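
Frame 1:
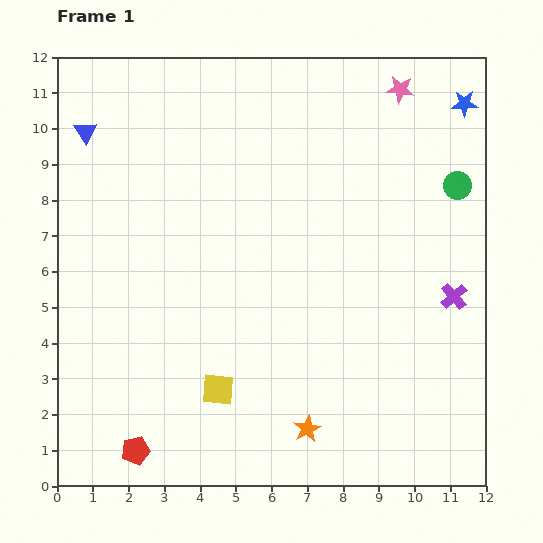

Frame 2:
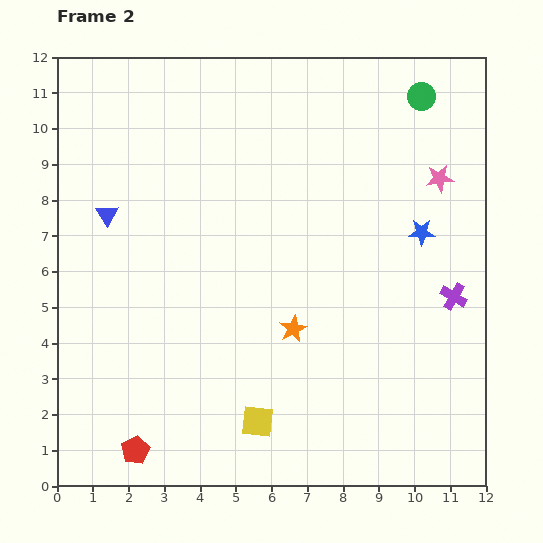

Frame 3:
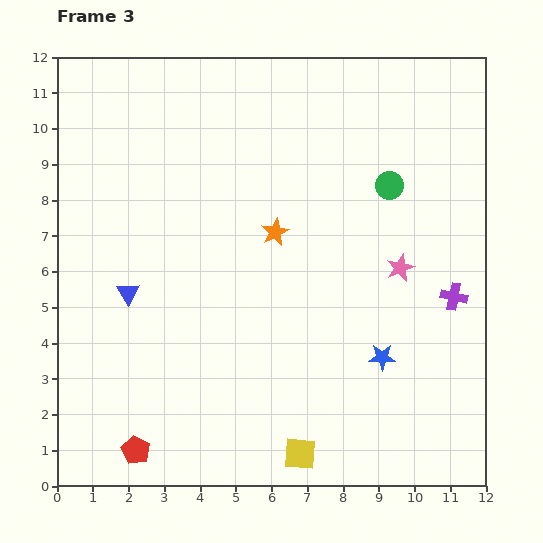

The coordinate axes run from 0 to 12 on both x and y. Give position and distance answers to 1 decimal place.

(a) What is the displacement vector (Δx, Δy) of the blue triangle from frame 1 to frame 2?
(0.6, -2.3)

The blue triangle was at (0.8, 9.9) in frame 1 and (1.4, 7.6) in frame 2.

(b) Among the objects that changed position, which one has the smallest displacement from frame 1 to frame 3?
the green circle

(moved 1.9)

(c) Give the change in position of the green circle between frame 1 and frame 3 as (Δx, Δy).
(-1.9, 0.0)

The green circle was at (11.2, 8.4) in frame 1 and (9.3, 8.4) in frame 3.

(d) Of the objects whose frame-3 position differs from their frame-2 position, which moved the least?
the yellow square

(moved 1.5)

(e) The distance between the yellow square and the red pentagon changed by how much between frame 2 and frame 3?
+1.1

Distance in frame 2: 3.5. Distance in frame 3: 4.6.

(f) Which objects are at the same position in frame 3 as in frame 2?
the red pentagon, the purple cross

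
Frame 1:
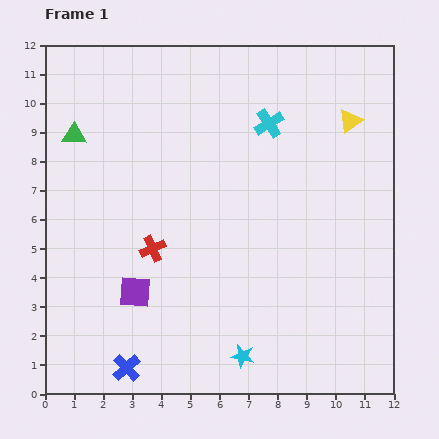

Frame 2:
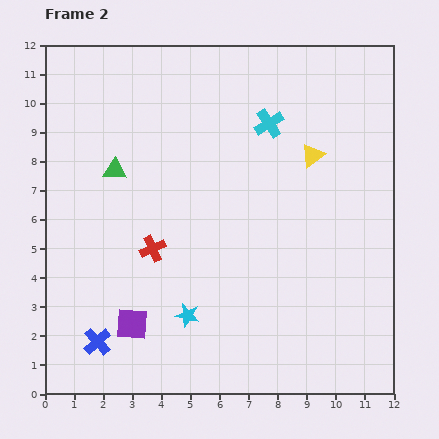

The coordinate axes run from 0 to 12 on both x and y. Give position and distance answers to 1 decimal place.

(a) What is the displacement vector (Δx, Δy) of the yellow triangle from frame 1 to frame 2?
(-1.3, -1.2)

The yellow triangle was at (10.5, 9.4) in frame 1 and (9.2, 8.2) in frame 2.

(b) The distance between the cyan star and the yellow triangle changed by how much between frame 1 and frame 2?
-1.9

Distance in frame 1: 8.9. Distance in frame 2: 7.0.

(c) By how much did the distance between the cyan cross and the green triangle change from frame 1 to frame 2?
-1.2

Distance in frame 1: 6.7. Distance in frame 2: 5.5.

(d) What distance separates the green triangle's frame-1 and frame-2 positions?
1.8

The green triangle moved from (1.0, 8.9) to (2.4, 7.7), a distance of √(1.4² + 1.2²) ≈ 1.8.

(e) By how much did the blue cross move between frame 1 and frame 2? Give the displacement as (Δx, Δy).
(-1.0, 0.9)

The blue cross was at (2.8, 0.9) in frame 1 and (1.8, 1.8) in frame 2.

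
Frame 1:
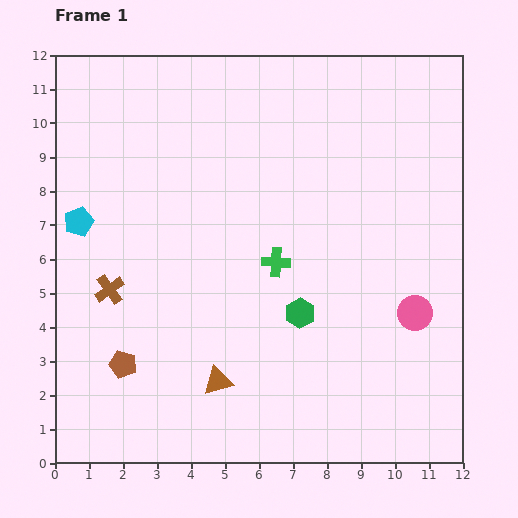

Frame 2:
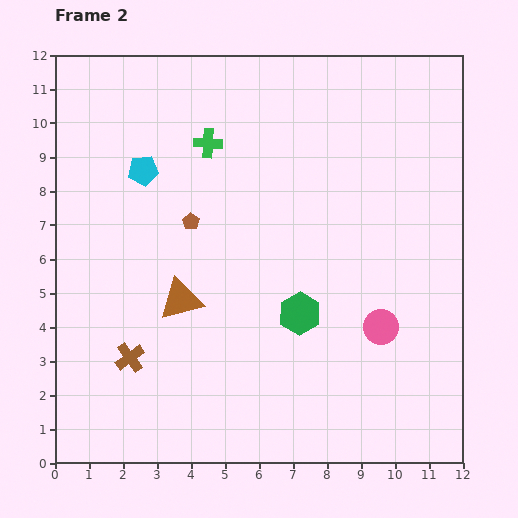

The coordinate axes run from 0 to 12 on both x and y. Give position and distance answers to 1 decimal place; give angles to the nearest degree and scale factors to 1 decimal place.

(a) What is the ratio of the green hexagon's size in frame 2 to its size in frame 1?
1.4×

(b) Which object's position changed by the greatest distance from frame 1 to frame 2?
the brown pentagon

(moved 4.7; next 4.0)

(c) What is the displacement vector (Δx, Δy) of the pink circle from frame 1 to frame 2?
(-1.0, -0.4)

The pink circle was at (10.6, 4.4) in frame 1 and (9.6, 4.0) in frame 2.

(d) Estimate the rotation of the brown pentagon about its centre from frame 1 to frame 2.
19° clockwise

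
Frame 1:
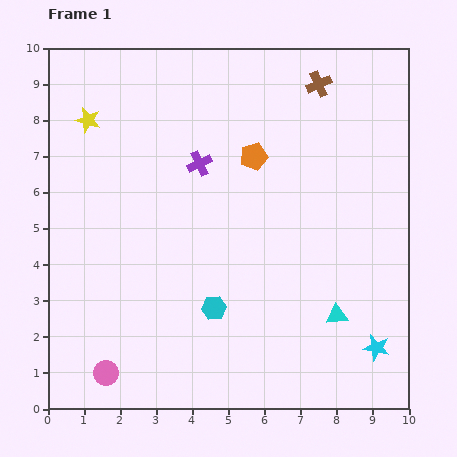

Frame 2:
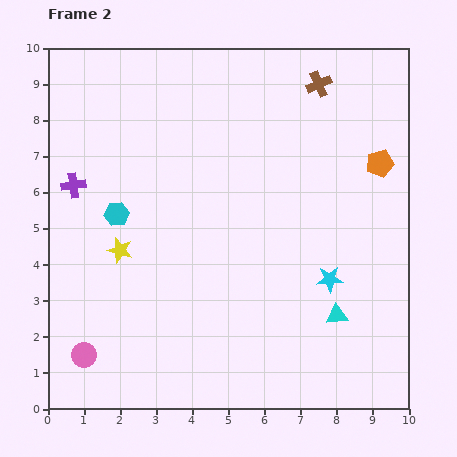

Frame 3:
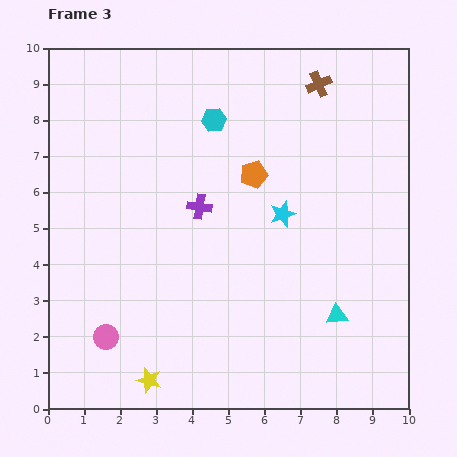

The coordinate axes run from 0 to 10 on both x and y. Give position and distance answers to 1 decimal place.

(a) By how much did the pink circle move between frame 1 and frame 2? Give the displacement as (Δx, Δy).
(-0.6, 0.5)

The pink circle was at (1.6, 1.0) in frame 1 and (1.0, 1.5) in frame 2.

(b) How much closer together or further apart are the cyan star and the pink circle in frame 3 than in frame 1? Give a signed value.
-1.5

Distance in frame 1: 7.5. Distance in frame 3: 6.0.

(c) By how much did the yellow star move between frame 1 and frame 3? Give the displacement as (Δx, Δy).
(1.7, -7.2)

The yellow star was at (1.1, 8.0) in frame 1 and (2.8, 0.8) in frame 3.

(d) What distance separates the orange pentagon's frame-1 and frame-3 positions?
0.5

The orange pentagon moved from (5.7, 7.0) to (5.7, 6.5), a distance of √(0.0² + 0.5²) ≈ 0.5.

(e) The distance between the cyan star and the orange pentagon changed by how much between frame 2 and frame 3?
-2.1

Distance in frame 2: 3.5. Distance in frame 3: 1.4.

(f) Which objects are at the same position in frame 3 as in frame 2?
the cyan triangle, the brown cross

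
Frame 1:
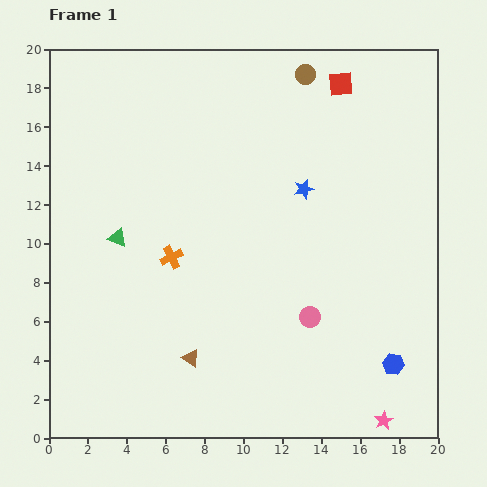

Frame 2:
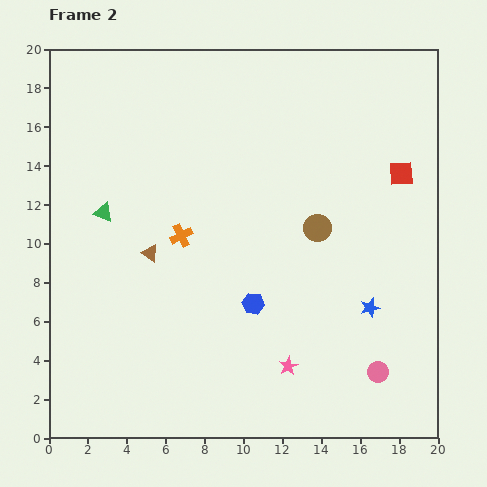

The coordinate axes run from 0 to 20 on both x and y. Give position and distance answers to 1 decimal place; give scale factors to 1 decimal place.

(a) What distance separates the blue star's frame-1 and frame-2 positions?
7.0

The blue star moved from (13.1, 12.8) to (16.5, 6.7), a distance of √(3.4² + 6.1²) ≈ 7.0.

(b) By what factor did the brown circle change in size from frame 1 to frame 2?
1.4×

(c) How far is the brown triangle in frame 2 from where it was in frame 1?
5.8

The brown triangle moved from (7.3, 4.1) to (5.2, 9.5), a distance of √(2.1² + 5.4²) ≈ 5.8.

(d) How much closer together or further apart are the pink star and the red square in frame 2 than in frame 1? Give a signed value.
-5.9

Distance in frame 1: 17.4. Distance in frame 2: 11.5.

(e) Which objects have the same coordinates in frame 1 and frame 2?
none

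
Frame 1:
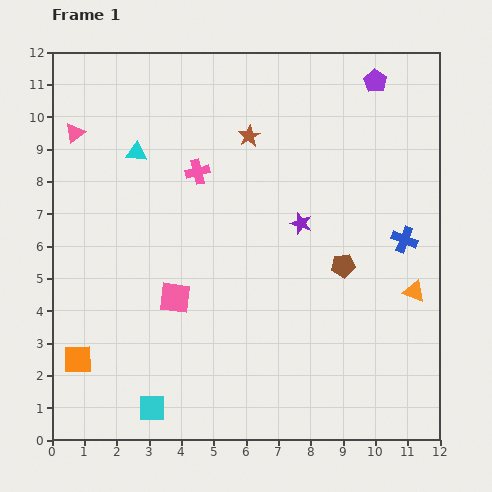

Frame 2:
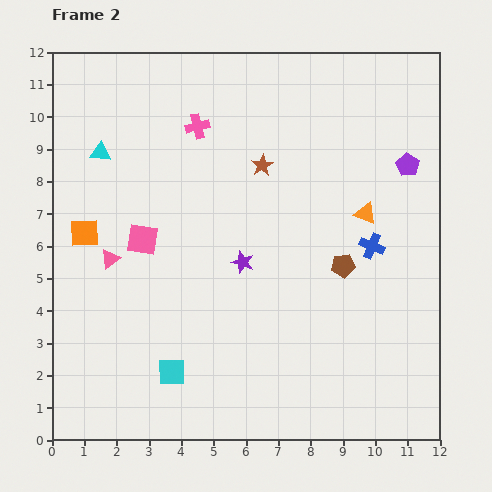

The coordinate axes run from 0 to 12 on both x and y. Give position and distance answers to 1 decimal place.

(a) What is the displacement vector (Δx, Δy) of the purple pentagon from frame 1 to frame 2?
(1.0, -2.6)

The purple pentagon was at (10.0, 11.1) in frame 1 and (11.0, 8.5) in frame 2.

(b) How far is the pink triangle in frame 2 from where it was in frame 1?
4.1

The pink triangle moved from (0.7, 9.5) to (1.8, 5.6), a distance of √(1.1² + 3.9²) ≈ 4.1.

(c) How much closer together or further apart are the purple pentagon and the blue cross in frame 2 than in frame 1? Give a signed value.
-2.3

Distance in frame 1: 5.0. Distance in frame 2: 2.7.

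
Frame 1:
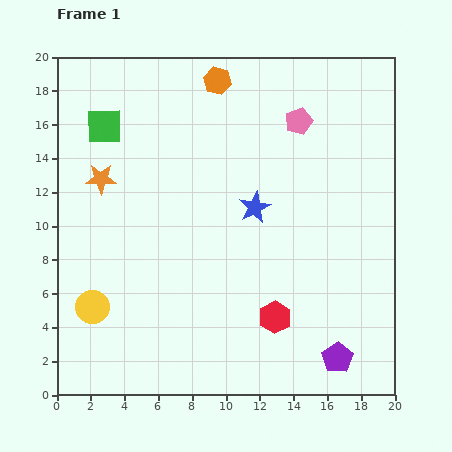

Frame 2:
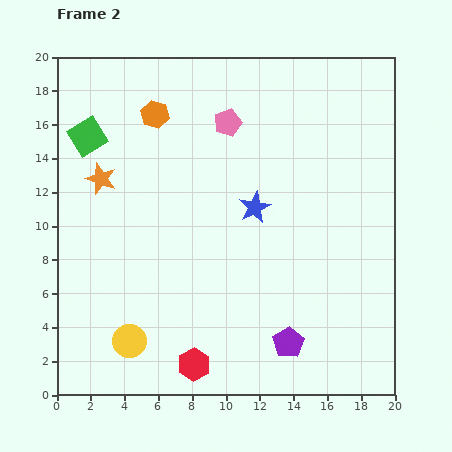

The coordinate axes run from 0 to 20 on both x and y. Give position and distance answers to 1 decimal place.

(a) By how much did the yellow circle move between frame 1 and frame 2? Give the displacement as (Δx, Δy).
(2.2, -2.0)

The yellow circle was at (2.1, 5.2) in frame 1 and (4.3, 3.2) in frame 2.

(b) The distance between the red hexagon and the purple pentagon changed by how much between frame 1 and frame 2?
+1.3

Distance in frame 1: 4.4. Distance in frame 2: 5.7.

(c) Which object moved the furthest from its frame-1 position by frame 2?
the red hexagon

(moved 5.6; next 4.2)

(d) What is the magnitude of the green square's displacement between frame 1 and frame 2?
1.2

The green square moved from (2.8, 15.9) to (1.8, 15.3), a distance of √(1.0² + 0.6²) ≈ 1.2.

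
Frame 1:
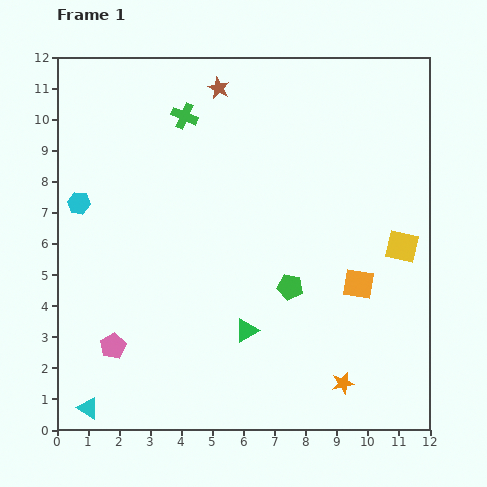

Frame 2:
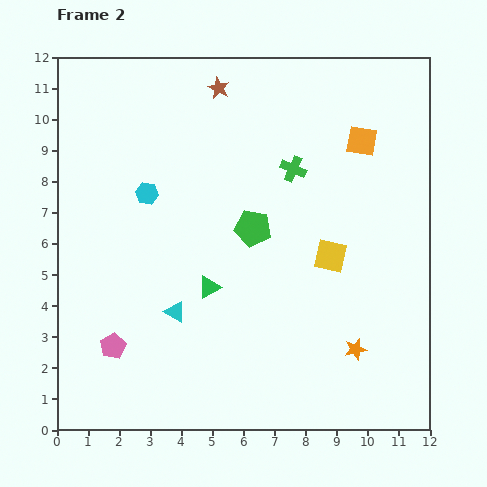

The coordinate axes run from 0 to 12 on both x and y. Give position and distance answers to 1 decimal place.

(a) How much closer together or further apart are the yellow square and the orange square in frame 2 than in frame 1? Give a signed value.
+2.0

Distance in frame 1: 1.8. Distance in frame 2: 3.8.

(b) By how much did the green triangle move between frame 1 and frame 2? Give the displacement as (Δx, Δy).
(-1.2, 1.4)

The green triangle was at (6.1, 3.2) in frame 1 and (4.9, 4.6) in frame 2.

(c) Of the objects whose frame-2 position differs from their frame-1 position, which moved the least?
the orange star

(moved 1.2)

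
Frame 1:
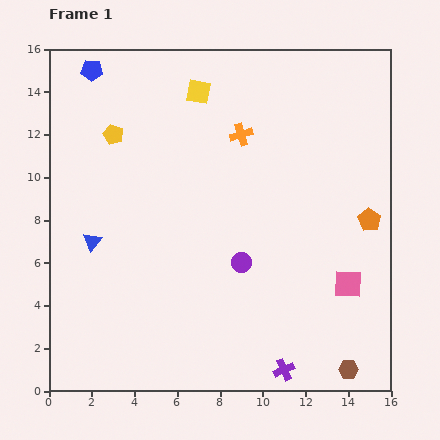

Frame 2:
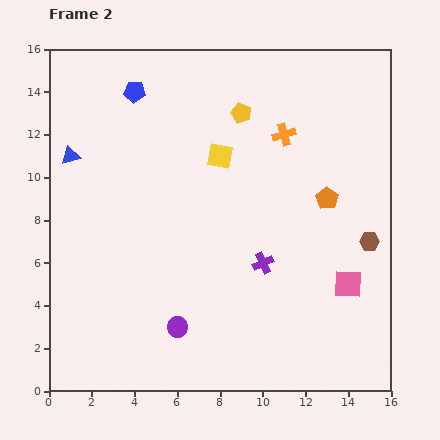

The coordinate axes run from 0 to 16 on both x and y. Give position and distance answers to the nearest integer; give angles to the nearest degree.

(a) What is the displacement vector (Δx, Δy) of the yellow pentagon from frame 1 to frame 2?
(6, 1)

The yellow pentagon was at (3, 12) in frame 1 and (9, 13) in frame 2.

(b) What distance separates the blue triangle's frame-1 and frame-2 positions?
4

The blue triangle moved from (2, 7) to (1, 11), a distance of √(1² + 4²) ≈ 4.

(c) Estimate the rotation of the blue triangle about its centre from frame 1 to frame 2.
38° clockwise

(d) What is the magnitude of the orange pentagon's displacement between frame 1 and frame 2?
2

The orange pentagon moved from (15, 8) to (13, 9), a distance of √(2² + 1²) ≈ 2.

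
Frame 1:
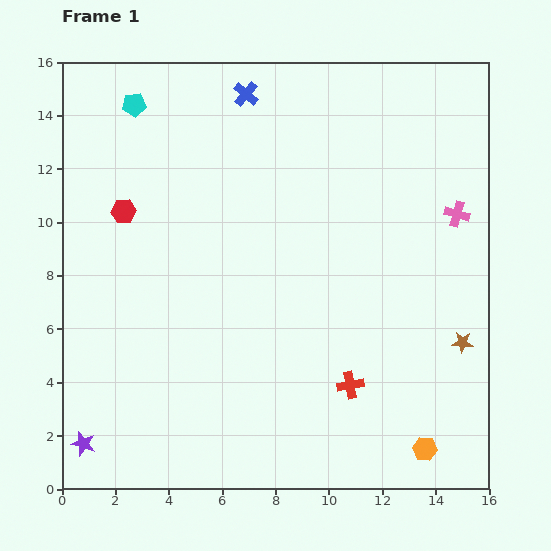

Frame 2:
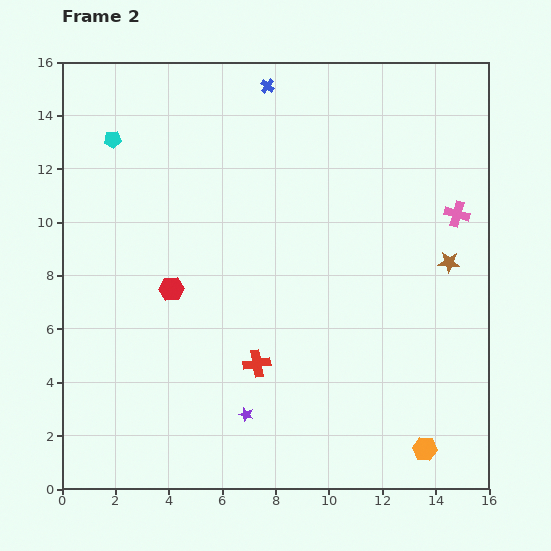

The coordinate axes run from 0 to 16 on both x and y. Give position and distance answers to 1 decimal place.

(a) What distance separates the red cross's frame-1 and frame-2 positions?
3.6

The red cross moved from (10.8, 3.9) to (7.3, 4.7), a distance of √(3.5² + 0.8²) ≈ 3.6.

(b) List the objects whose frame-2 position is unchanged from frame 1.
the orange hexagon, the pink cross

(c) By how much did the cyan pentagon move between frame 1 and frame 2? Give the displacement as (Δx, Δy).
(-0.8, -1.3)

The cyan pentagon was at (2.7, 14.4) in frame 1 and (1.9, 13.1) in frame 2.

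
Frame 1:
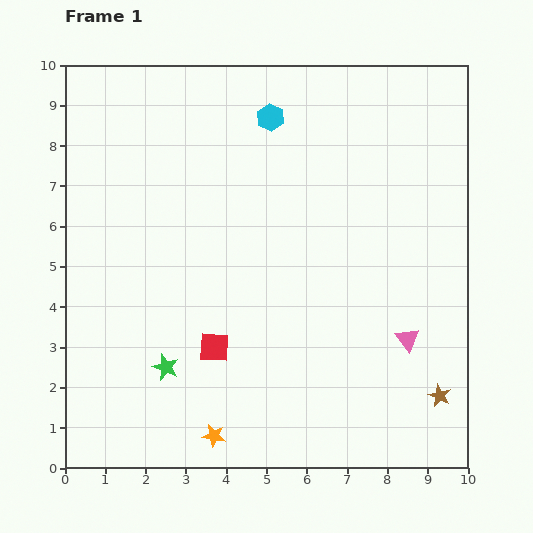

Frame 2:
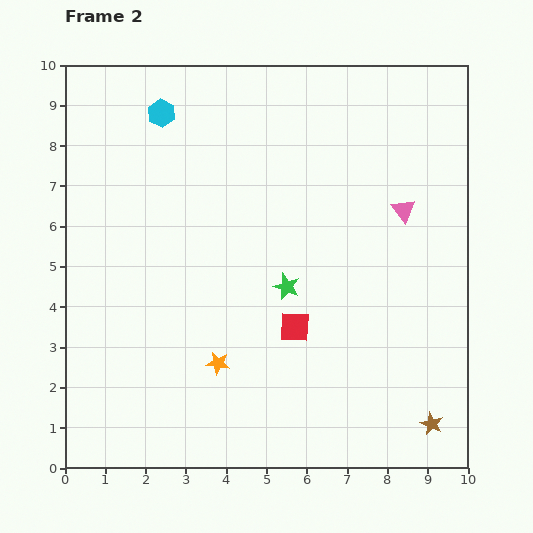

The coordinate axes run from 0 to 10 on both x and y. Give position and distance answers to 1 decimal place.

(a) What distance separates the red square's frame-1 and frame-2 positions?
2.1

The red square moved from (3.7, 3.0) to (5.7, 3.5), a distance of √(2.0² + 0.5²) ≈ 2.1.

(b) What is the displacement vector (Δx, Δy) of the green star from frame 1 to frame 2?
(3.0, 2.0)

The green star was at (2.5, 2.5) in frame 1 and (5.5, 4.5) in frame 2.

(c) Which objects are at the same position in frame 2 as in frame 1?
none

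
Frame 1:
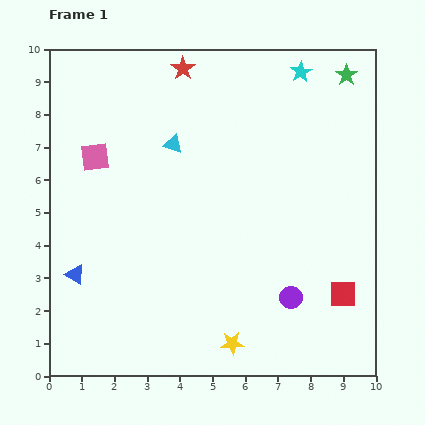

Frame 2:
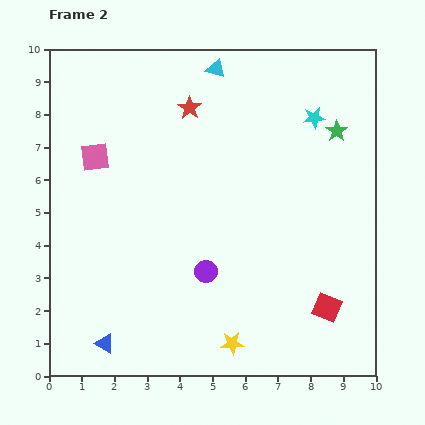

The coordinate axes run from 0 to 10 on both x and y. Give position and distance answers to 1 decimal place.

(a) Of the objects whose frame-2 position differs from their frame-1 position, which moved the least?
the red square

(moved 0.6)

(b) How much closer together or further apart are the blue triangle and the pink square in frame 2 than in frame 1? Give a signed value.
+2.1

Distance in frame 1: 3.6. Distance in frame 2: 5.7.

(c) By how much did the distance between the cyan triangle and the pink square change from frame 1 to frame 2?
+2.2

Distance in frame 1: 2.4. Distance in frame 2: 4.6.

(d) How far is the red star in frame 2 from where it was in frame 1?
1.2

The red star moved from (4.1, 9.4) to (4.3, 8.2), a distance of √(0.2² + 1.2²) ≈ 1.2.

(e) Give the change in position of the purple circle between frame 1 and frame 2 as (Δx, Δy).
(-2.6, 0.8)

The purple circle was at (7.4, 2.4) in frame 1 and (4.8, 3.2) in frame 2.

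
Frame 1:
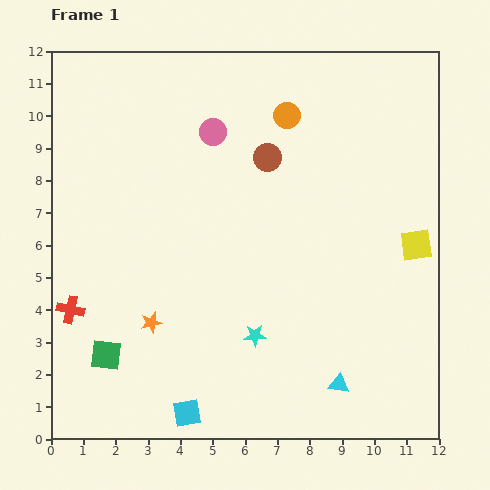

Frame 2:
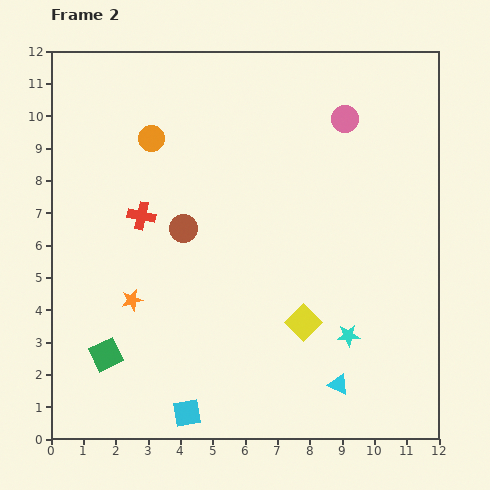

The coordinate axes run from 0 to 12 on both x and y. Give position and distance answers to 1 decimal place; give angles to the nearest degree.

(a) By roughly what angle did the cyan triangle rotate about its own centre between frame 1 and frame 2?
15° clockwise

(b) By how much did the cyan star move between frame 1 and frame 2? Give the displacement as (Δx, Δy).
(2.9, 0.0)

The cyan star was at (6.3, 3.2) in frame 1 and (9.2, 3.2) in frame 2.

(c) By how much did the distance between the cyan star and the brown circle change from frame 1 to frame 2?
+0.6

Distance in frame 1: 5.5. Distance in frame 2: 6.1.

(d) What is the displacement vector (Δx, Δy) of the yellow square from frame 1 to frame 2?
(-3.5, -2.4)

The yellow square was at (11.3, 6.0) in frame 1 and (7.8, 3.6) in frame 2.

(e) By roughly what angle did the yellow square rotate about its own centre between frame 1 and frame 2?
38° counter-clockwise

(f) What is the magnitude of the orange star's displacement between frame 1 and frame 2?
0.9

The orange star moved from (3.1, 3.6) to (2.5, 4.3), a distance of √(0.6² + 0.7²) ≈ 0.9.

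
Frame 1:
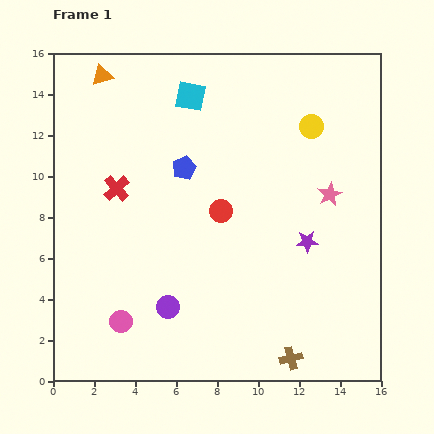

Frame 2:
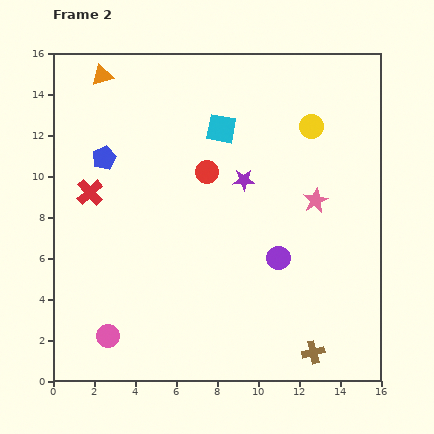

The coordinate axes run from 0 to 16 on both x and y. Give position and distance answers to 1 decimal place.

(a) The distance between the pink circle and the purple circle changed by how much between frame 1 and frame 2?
+6.7

Distance in frame 1: 2.4. Distance in frame 2: 9.1.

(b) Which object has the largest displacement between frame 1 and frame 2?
the purple circle

(moved 5.9; next 4.3)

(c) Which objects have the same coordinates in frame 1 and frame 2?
the yellow circle, the orange triangle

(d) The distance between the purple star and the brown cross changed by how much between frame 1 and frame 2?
+3.3

Distance in frame 1: 5.8. Distance in frame 2: 9.1.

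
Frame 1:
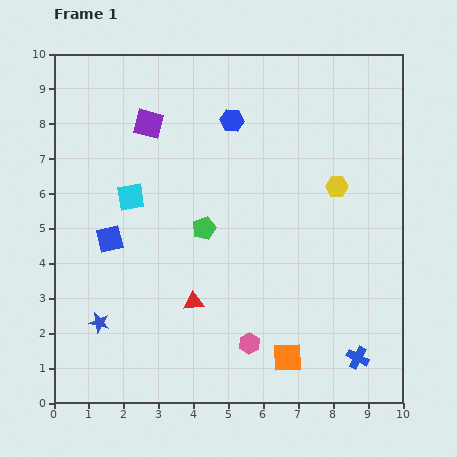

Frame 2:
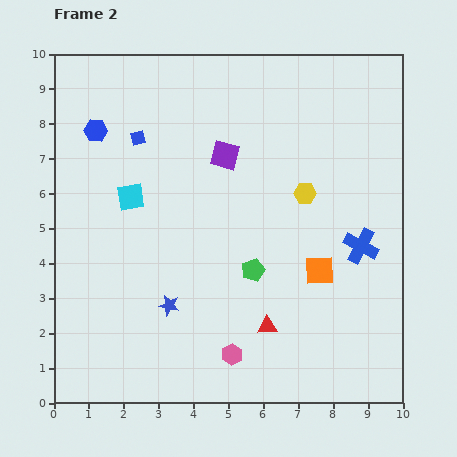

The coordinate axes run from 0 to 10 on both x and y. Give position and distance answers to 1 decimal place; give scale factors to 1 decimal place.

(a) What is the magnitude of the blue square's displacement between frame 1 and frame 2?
3.0

The blue square moved from (1.6, 4.7) to (2.4, 7.6), a distance of √(0.8² + 2.9²) ≈ 3.0.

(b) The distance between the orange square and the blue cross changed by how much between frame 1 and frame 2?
-0.6

Distance in frame 1: 2.0. Distance in frame 2: 1.4.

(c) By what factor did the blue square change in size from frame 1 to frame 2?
0.6×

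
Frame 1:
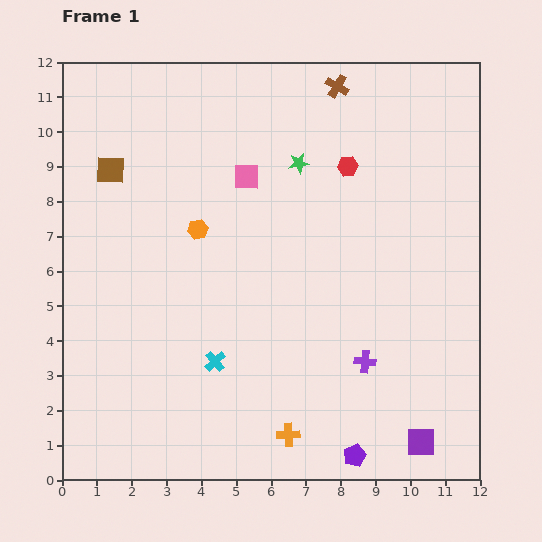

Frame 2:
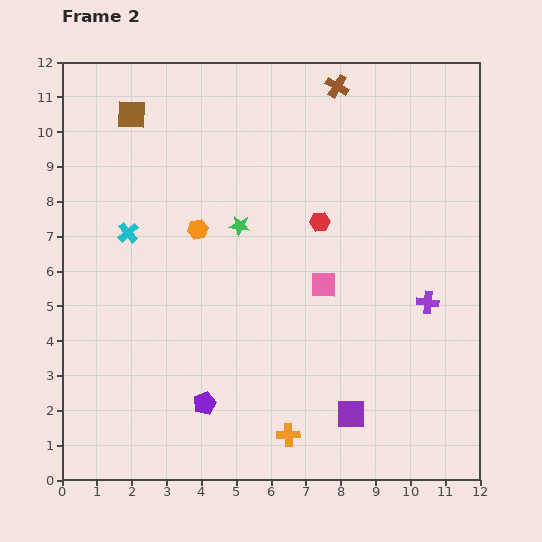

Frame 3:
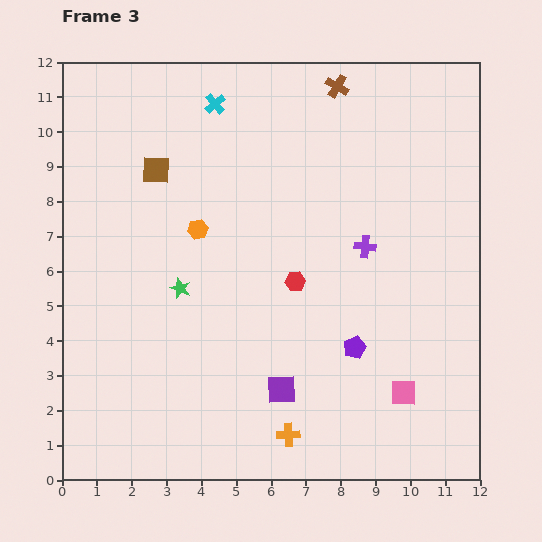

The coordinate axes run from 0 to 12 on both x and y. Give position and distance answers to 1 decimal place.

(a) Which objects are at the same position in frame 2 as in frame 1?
the orange cross, the brown cross, the orange hexagon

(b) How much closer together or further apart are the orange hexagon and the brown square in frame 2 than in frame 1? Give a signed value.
+0.8

Distance in frame 1: 3.0. Distance in frame 2: 3.8.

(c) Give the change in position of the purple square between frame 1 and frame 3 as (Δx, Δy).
(-4.0, 1.5)

The purple square was at (10.3, 1.1) in frame 1 and (6.3, 2.6) in frame 3.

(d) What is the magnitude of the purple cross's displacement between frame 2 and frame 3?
2.4

The purple cross moved from (10.5, 5.1) to (8.7, 6.7), a distance of √(1.8² + 1.6²) ≈ 2.4.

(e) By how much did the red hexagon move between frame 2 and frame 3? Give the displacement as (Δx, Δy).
(-0.7, -1.7)

The red hexagon was at (7.4, 7.4) in frame 2 and (6.7, 5.7) in frame 3.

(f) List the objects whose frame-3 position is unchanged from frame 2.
the orange cross, the brown cross, the orange hexagon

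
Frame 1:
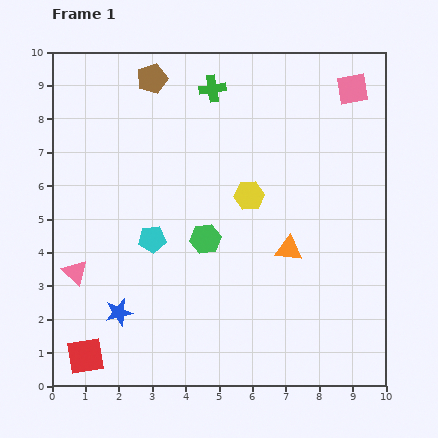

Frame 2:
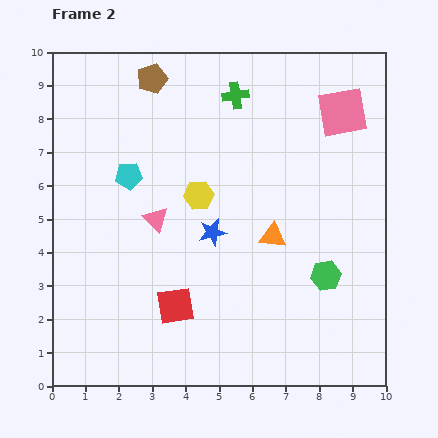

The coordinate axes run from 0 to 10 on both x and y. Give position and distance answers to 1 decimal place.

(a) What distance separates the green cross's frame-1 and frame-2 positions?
0.7

The green cross moved from (4.8, 8.9) to (5.5, 8.7), a distance of √(0.7² + 0.2²) ≈ 0.7.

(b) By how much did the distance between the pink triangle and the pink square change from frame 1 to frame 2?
-3.6

Distance in frame 1: 10.0. Distance in frame 2: 6.4.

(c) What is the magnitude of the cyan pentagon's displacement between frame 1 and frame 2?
2.0

The cyan pentagon moved from (3.0, 4.4) to (2.3, 6.3), a distance of √(0.7² + 1.9²) ≈ 2.0.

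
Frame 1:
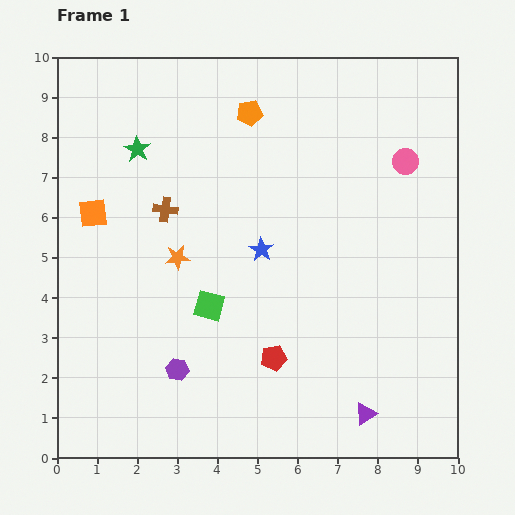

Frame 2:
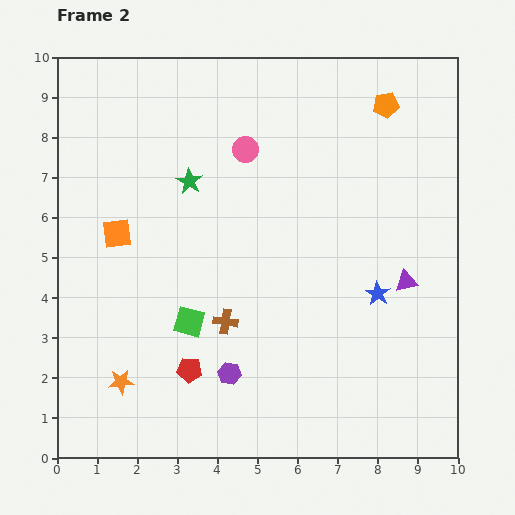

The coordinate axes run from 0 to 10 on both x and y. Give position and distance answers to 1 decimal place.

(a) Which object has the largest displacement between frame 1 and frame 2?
the pink circle

(moved 4.0; next 3.4)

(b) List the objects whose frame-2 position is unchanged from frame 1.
none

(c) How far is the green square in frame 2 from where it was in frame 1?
0.6

The green square moved from (3.8, 3.8) to (3.3, 3.4), a distance of √(0.5² + 0.4²) ≈ 0.6.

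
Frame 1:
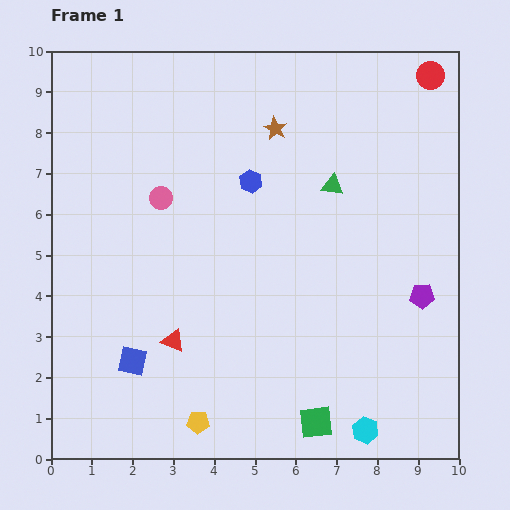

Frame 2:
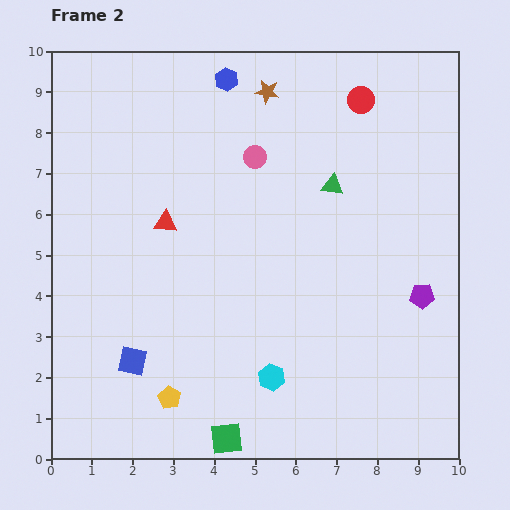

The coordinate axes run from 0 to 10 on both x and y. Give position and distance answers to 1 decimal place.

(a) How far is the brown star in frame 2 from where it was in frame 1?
0.9

The brown star moved from (5.5, 8.1) to (5.3, 9.0), a distance of √(0.2² + 0.9²) ≈ 0.9.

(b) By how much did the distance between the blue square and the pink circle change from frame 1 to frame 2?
+1.7

Distance in frame 1: 4.1. Distance in frame 2: 5.8.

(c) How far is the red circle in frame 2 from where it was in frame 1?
1.8

The red circle moved from (9.3, 9.4) to (7.6, 8.8), a distance of √(1.7² + 0.6²) ≈ 1.8.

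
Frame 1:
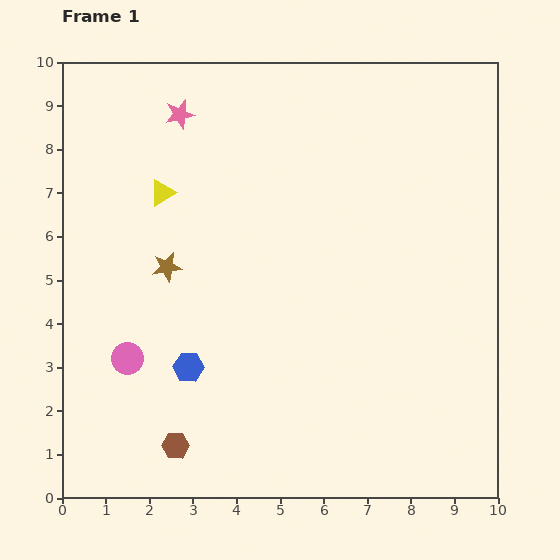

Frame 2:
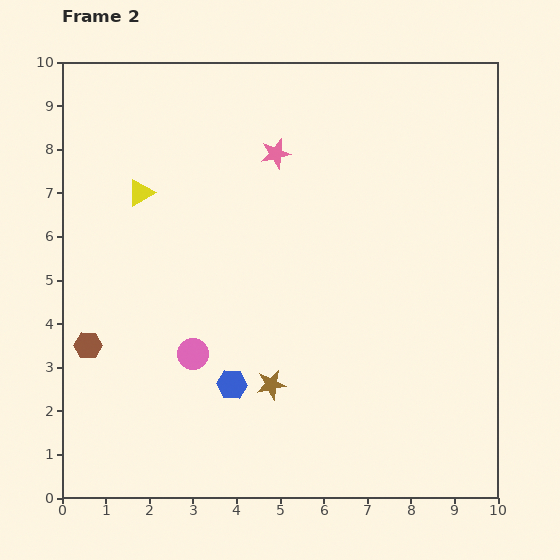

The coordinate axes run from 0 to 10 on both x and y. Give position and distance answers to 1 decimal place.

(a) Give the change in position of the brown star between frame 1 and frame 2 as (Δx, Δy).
(2.4, -2.7)

The brown star was at (2.4, 5.3) in frame 1 and (4.8, 2.6) in frame 2.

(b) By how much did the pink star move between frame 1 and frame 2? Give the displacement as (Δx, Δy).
(2.2, -0.9)

The pink star was at (2.7, 8.8) in frame 1 and (4.9, 7.9) in frame 2.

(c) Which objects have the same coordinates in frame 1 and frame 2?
none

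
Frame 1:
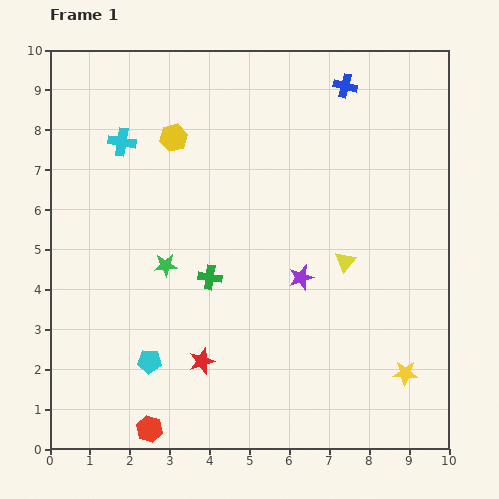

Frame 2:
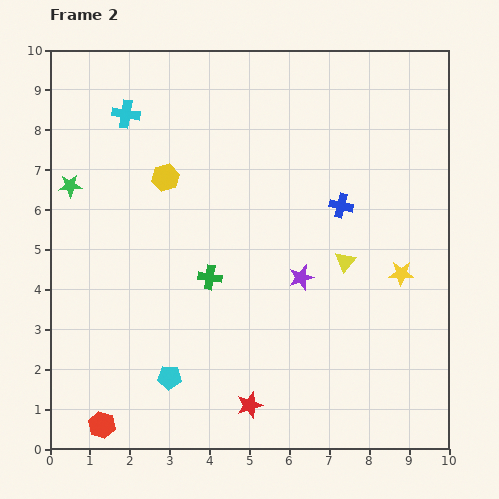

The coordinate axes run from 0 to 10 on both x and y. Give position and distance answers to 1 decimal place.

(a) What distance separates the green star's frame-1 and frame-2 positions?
3.1

The green star moved from (2.9, 4.6) to (0.5, 6.6), a distance of √(2.4² + 2.0²) ≈ 3.1.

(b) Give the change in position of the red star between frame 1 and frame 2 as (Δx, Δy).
(1.2, -1.1)

The red star was at (3.8, 2.2) in frame 1 and (5.0, 1.1) in frame 2.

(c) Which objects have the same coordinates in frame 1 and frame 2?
the purple star, the green cross, the yellow triangle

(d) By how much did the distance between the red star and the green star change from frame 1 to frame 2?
+4.5

Distance in frame 1: 2.6. Distance in frame 2: 7.1.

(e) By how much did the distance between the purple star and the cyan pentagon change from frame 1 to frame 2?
-0.2

Distance in frame 1: 4.3. Distance in frame 2: 4.1.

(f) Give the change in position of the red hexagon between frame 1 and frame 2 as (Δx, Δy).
(-1.2, 0.1)

The red hexagon was at (2.5, 0.5) in frame 1 and (1.3, 0.6) in frame 2.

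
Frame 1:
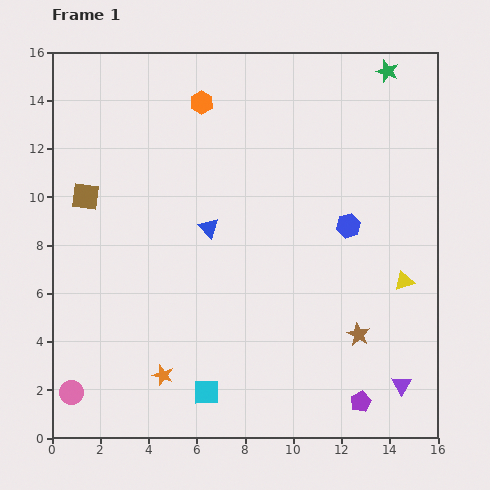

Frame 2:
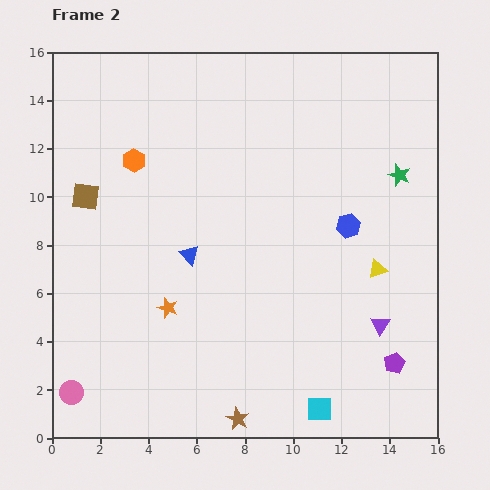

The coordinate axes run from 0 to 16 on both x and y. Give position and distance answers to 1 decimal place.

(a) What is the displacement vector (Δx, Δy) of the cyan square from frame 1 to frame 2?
(4.7, -0.7)

The cyan square was at (6.4, 1.9) in frame 1 and (11.1, 1.2) in frame 2.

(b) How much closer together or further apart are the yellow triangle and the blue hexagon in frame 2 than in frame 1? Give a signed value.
-1.1

Distance in frame 1: 3.3. Distance in frame 2: 2.2.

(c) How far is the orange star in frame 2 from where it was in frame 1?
2.8

The orange star moved from (4.6, 2.6) to (4.8, 5.4), a distance of √(0.2² + 2.8²) ≈ 2.8.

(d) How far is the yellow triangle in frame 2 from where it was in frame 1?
1.2

The yellow triangle moved from (14.6, 6.5) to (13.5, 7.0), a distance of √(1.1² + 0.5²) ≈ 1.2.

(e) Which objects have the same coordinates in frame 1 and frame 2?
the blue hexagon, the pink circle, the brown square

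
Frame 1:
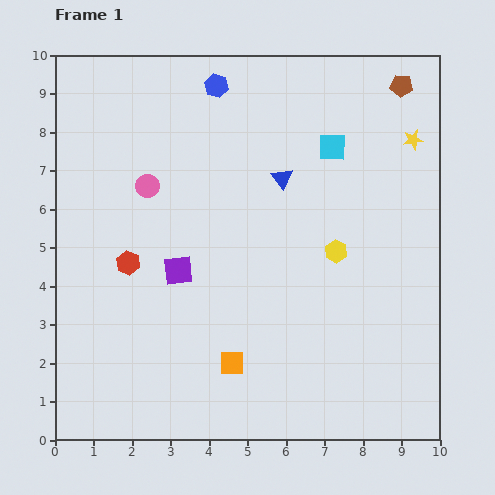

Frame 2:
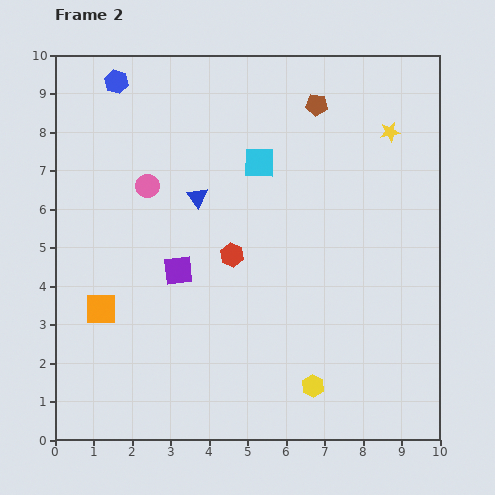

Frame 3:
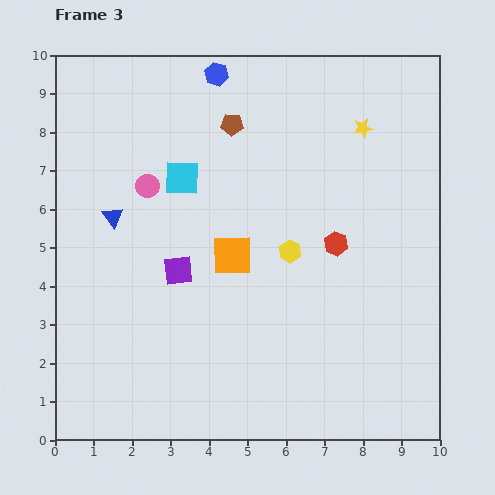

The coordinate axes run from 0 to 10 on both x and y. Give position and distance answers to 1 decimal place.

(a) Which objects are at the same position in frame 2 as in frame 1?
the purple square, the pink circle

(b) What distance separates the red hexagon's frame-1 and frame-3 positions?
5.4

The red hexagon moved from (1.9, 4.6) to (7.3, 5.1), a distance of √(5.4² + 0.5²) ≈ 5.4.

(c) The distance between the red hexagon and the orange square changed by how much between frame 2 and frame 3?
-1.0

Distance in frame 2: 3.7. Distance in frame 3: 2.7.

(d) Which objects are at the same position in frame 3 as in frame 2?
the purple square, the pink circle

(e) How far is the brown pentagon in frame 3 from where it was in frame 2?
2.3

The brown pentagon moved from (6.8, 8.7) to (4.6, 8.2), a distance of √(2.2² + 0.5²) ≈ 2.3.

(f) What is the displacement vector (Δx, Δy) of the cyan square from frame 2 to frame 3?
(-2.0, -0.4)

The cyan square was at (5.3, 7.2) in frame 2 and (3.3, 6.8) in frame 3.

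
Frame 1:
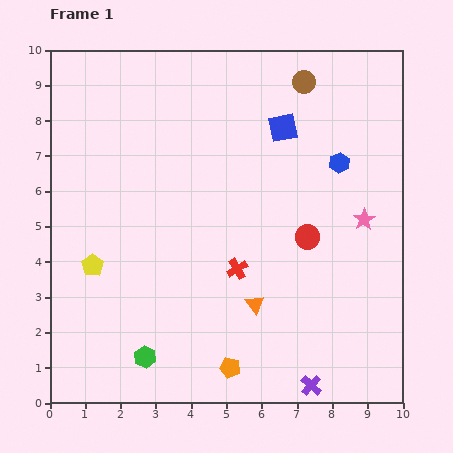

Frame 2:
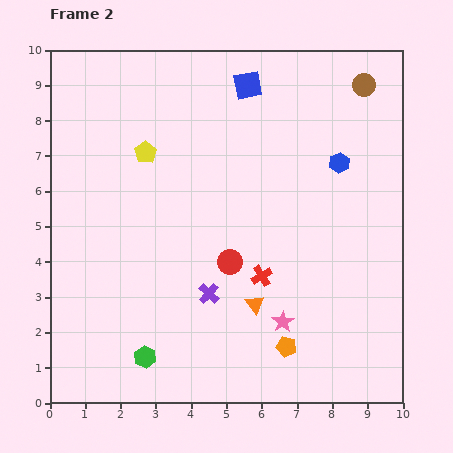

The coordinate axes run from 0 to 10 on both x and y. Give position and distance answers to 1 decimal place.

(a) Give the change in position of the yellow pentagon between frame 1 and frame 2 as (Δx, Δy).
(1.5, 3.2)

The yellow pentagon was at (1.2, 3.9) in frame 1 and (2.7, 7.1) in frame 2.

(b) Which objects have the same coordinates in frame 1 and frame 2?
the blue hexagon, the green hexagon, the orange triangle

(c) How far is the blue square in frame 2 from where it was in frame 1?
1.6

The blue square moved from (6.6, 7.8) to (5.6, 9.0), a distance of √(1.0² + 1.2²) ≈ 1.6.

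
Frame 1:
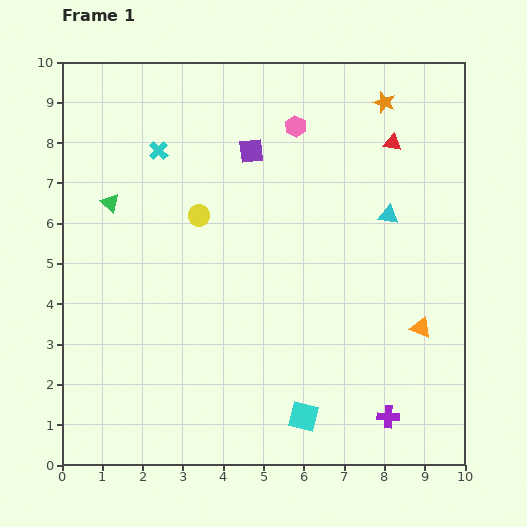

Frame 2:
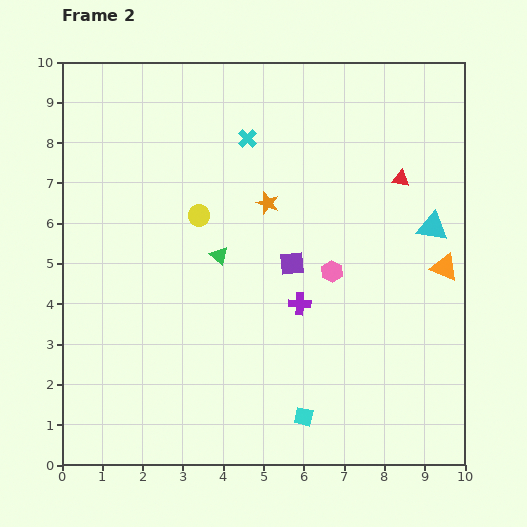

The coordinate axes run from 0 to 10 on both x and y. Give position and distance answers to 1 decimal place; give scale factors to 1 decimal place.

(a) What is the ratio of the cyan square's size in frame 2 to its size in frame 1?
0.6×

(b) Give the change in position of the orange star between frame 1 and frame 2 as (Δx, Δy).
(-2.9, -2.5)

The orange star was at (8.0, 9.0) in frame 1 and (5.1, 6.5) in frame 2.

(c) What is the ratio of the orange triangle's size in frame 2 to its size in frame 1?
1.3×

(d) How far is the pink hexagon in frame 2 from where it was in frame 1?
3.7

The pink hexagon moved from (5.8, 8.4) to (6.7, 4.8), a distance of √(0.9² + 3.6²) ≈ 3.7.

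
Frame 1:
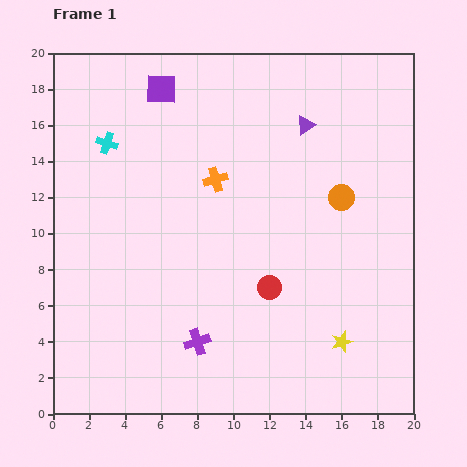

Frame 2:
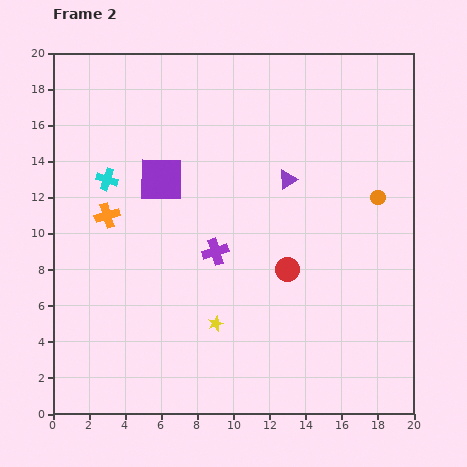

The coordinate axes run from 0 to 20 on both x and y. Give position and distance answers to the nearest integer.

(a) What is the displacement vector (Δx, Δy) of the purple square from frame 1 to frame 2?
(0, -5)

The purple square was at (6, 18) in frame 1 and (6, 13) in frame 2.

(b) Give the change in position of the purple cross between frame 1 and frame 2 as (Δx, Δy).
(1, 5)

The purple cross was at (8, 4) in frame 1 and (9, 9) in frame 2.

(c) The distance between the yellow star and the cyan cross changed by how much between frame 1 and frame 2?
-7

Distance in frame 1: 17. Distance in frame 2: 10.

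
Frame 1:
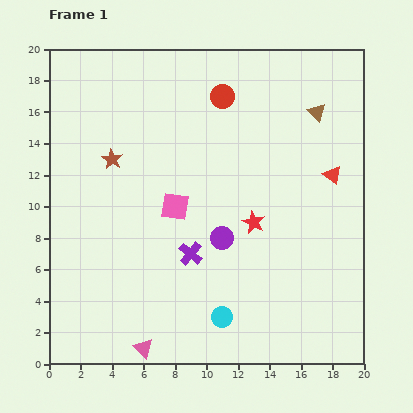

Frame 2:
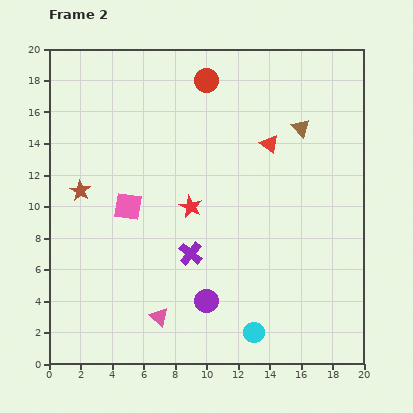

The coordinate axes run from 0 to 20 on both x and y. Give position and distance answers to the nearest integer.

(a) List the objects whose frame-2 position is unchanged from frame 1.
the purple cross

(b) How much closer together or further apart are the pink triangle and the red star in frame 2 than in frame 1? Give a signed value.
-4

Distance in frame 1: 11. Distance in frame 2: 7.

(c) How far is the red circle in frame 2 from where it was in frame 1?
1

The red circle moved from (11, 17) to (10, 18), a distance of √(1² + 1²) ≈ 1.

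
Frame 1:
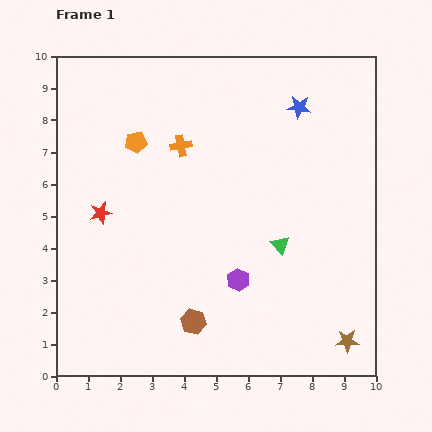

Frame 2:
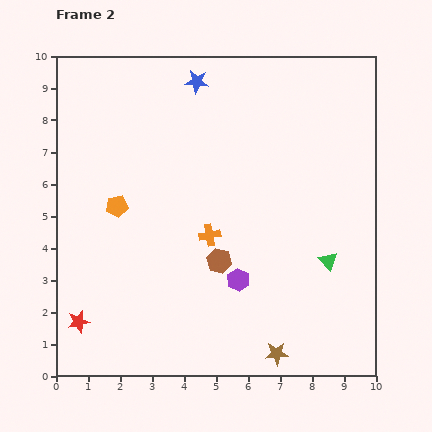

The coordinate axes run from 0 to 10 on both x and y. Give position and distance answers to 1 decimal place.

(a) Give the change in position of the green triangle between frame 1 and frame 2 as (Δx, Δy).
(1.5, -0.5)

The green triangle was at (7.0, 4.1) in frame 1 and (8.5, 3.6) in frame 2.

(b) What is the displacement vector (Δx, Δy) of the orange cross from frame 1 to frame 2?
(0.9, -2.8)

The orange cross was at (3.9, 7.2) in frame 1 and (4.8, 4.4) in frame 2.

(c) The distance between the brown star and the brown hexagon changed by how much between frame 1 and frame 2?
-1.4

Distance in frame 1: 4.8. Distance in frame 2: 3.4.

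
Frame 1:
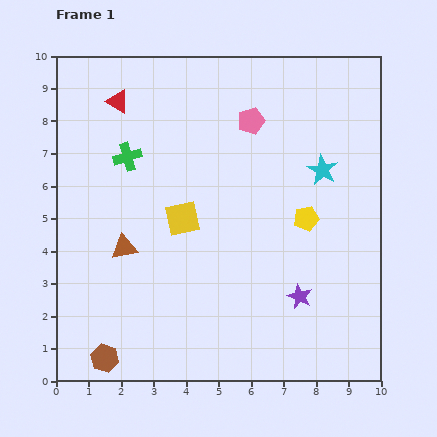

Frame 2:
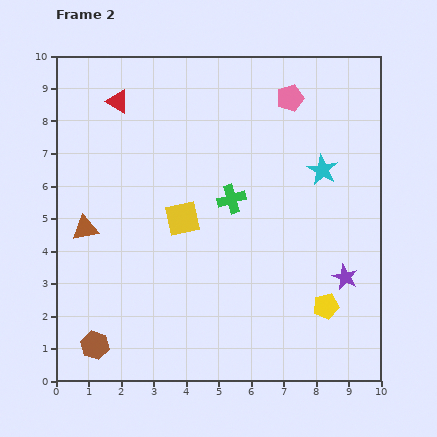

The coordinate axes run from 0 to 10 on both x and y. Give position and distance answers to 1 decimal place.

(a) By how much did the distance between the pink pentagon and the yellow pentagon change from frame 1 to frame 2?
+3.1

Distance in frame 1: 3.4. Distance in frame 2: 6.5.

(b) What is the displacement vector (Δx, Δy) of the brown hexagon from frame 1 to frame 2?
(-0.3, 0.4)

The brown hexagon was at (1.5, 0.7) in frame 1 and (1.2, 1.1) in frame 2.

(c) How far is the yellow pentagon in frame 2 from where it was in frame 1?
2.8

The yellow pentagon moved from (7.7, 5.0) to (8.3, 2.3), a distance of √(0.6² + 2.7²) ≈ 2.8.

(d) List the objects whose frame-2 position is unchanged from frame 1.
the yellow square, the cyan star, the red triangle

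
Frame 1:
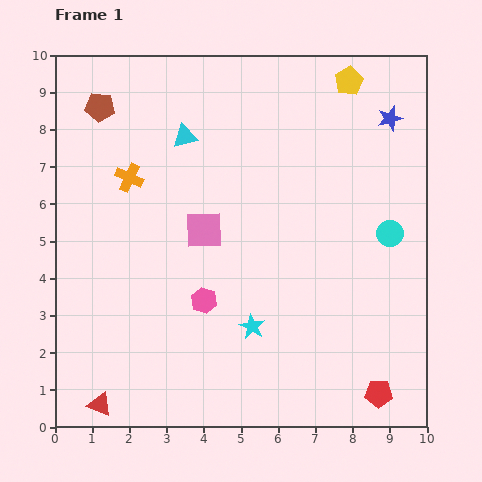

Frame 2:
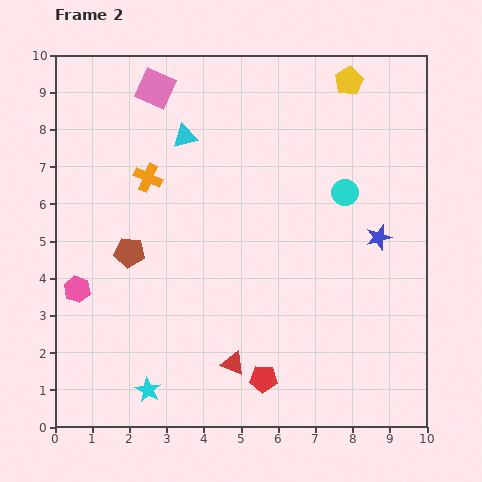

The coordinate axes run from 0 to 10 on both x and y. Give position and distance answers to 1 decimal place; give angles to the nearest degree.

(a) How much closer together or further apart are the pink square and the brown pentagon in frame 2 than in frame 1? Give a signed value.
+0.2

Distance in frame 1: 4.3. Distance in frame 2: 4.5.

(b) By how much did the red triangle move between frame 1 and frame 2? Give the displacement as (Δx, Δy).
(3.6, 1.1)

The red triangle was at (1.2, 0.6) in frame 1 and (4.8, 1.7) in frame 2.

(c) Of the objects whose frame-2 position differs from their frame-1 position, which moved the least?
the orange cross

(moved 0.5)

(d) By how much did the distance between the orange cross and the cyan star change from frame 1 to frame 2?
+0.5

Distance in frame 1: 5.2. Distance in frame 2: 5.7.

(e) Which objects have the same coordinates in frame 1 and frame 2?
the yellow pentagon, the cyan triangle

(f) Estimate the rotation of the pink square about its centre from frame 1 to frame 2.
25° clockwise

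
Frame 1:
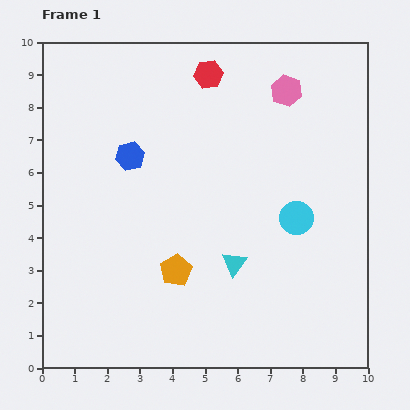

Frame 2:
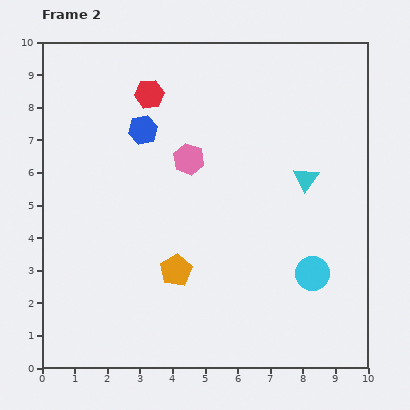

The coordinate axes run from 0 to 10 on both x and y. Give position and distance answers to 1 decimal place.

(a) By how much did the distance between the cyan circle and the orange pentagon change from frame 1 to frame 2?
+0.2

Distance in frame 1: 4.0. Distance in frame 2: 4.2.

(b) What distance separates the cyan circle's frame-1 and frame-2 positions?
1.8

The cyan circle moved from (7.8, 4.6) to (8.3, 2.9), a distance of √(0.5² + 1.7²) ≈ 1.8.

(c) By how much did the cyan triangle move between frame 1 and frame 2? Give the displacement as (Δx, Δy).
(2.2, 2.6)

The cyan triangle was at (5.9, 3.2) in frame 1 and (8.1, 5.8) in frame 2.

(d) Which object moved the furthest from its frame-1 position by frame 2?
the pink hexagon

(moved 3.7; next 3.4)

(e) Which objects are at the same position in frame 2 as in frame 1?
the orange pentagon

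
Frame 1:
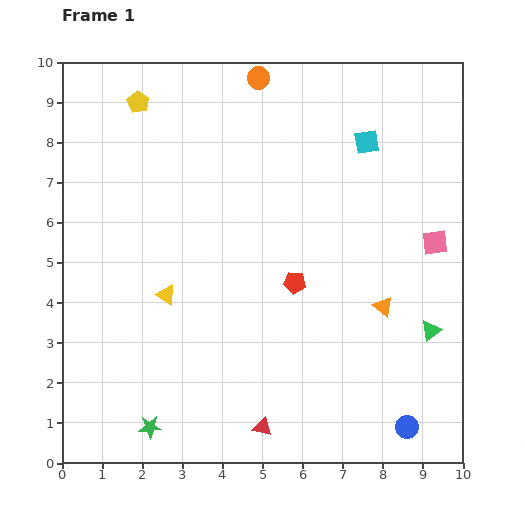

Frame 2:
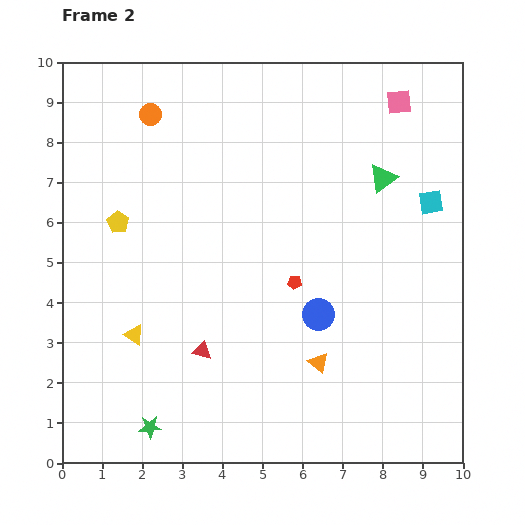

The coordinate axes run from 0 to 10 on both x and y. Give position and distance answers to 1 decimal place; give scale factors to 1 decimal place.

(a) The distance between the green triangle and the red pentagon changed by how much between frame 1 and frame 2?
-0.2

Distance in frame 1: 3.6. Distance in frame 2: 3.4.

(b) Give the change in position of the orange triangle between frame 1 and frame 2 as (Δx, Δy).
(-1.6, -1.4)

The orange triangle was at (8.0, 3.9) in frame 1 and (6.4, 2.5) in frame 2.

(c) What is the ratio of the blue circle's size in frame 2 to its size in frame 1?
1.3×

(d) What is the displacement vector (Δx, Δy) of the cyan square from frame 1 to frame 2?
(1.6, -1.5)

The cyan square was at (7.6, 8.0) in frame 1 and (9.2, 6.5) in frame 2.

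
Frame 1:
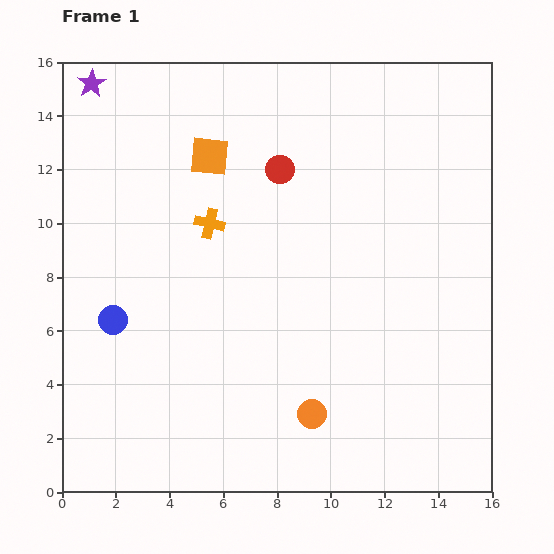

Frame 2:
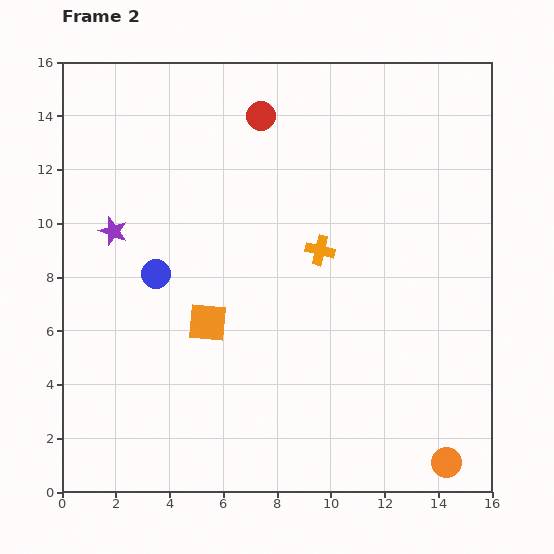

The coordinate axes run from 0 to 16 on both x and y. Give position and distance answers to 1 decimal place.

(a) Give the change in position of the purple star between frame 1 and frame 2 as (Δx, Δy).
(0.8, -5.5)

The purple star was at (1.1, 15.2) in frame 1 and (1.9, 9.7) in frame 2.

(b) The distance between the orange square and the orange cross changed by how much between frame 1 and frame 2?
+2.5

Distance in frame 1: 2.5. Distance in frame 2: 5.0.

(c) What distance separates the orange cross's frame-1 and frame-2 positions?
4.2

The orange cross moved from (5.5, 10.0) to (9.6, 9.0), a distance of √(4.1² + 1.0²) ≈ 4.2.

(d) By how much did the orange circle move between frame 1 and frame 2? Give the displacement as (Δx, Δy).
(5.0, -1.8)

The orange circle was at (9.3, 2.9) in frame 1 and (14.3, 1.1) in frame 2.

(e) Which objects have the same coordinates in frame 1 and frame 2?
none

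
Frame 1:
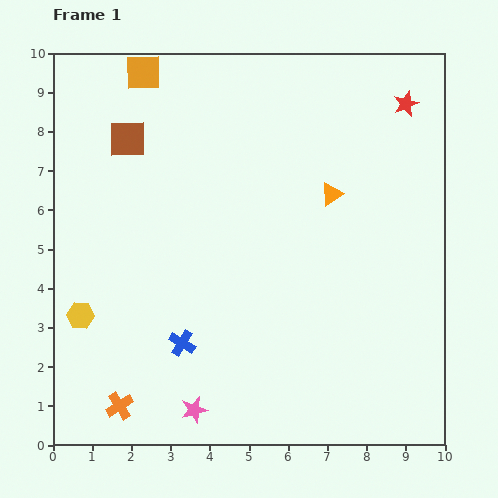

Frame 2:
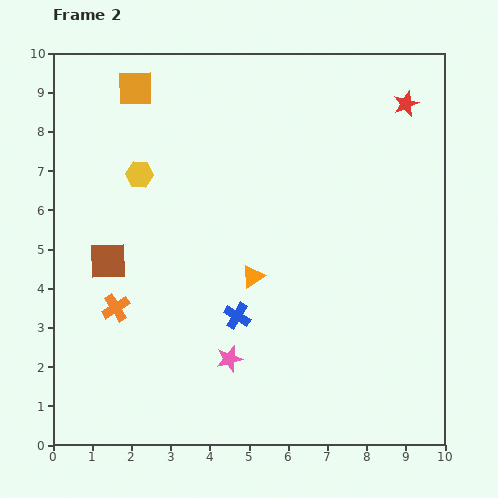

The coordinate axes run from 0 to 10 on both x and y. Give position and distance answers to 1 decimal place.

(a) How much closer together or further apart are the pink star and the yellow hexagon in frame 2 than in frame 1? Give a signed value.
+1.4

Distance in frame 1: 3.8. Distance in frame 2: 5.2.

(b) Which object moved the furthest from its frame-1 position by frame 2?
the yellow hexagon

(moved 3.9; next 3.1)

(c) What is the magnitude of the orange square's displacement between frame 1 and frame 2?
0.4

The orange square moved from (2.3, 9.5) to (2.1, 9.1), a distance of √(0.2² + 0.4²) ≈ 0.4.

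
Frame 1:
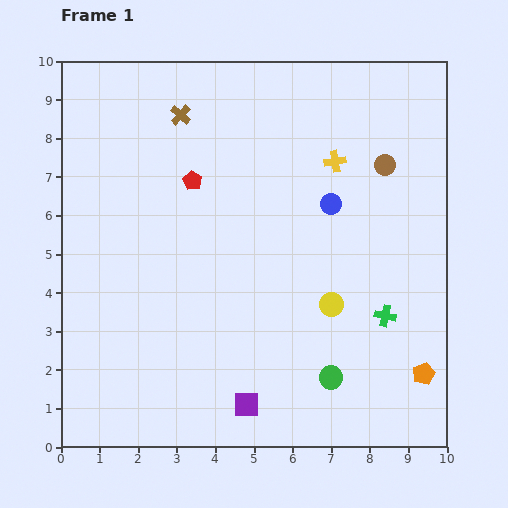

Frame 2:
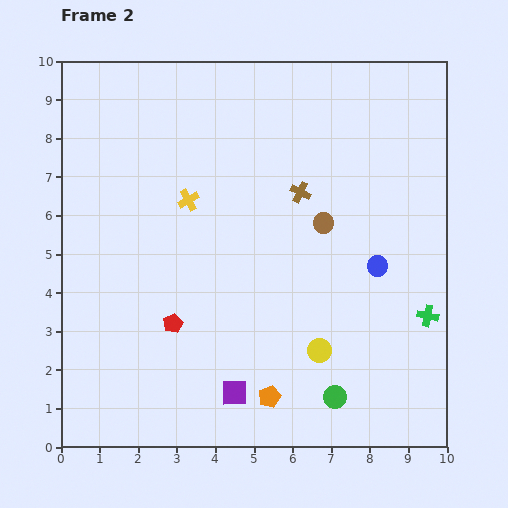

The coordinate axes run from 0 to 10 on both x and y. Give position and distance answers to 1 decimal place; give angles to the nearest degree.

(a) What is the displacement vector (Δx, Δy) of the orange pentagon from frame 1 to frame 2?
(-4.0, -0.6)

The orange pentagon was at (9.4, 1.9) in frame 1 and (5.4, 1.3) in frame 2.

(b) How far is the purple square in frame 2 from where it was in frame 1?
0.4

The purple square moved from (4.8, 1.1) to (4.5, 1.4), a distance of √(0.3² + 0.3²) ≈ 0.4.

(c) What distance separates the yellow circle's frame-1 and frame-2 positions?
1.2

The yellow circle moved from (7.0, 3.7) to (6.7, 2.5), a distance of √(0.3² + 1.2²) ≈ 1.2.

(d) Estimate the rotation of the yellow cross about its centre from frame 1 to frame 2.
20° counter-clockwise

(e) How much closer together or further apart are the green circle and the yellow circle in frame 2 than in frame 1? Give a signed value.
-0.6

Distance in frame 1: 1.9. Distance in frame 2: 1.3.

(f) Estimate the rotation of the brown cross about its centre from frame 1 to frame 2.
17° counter-clockwise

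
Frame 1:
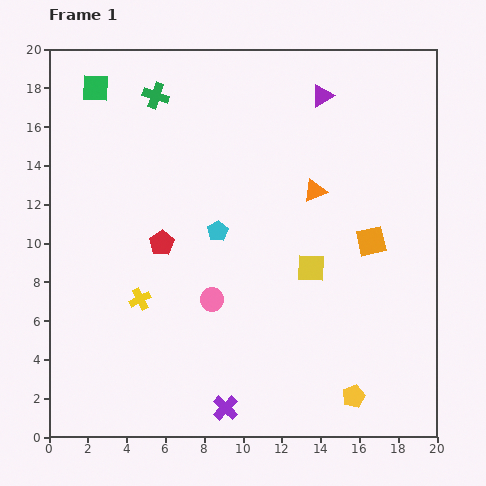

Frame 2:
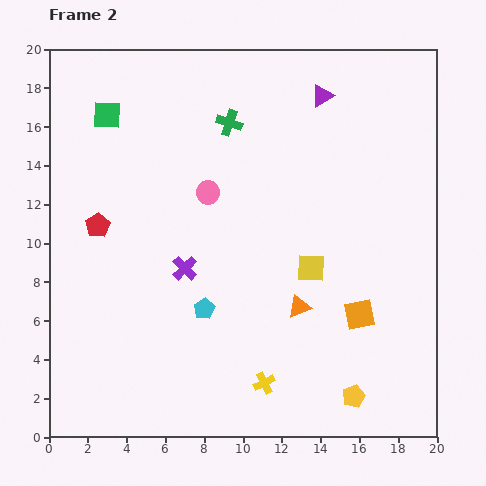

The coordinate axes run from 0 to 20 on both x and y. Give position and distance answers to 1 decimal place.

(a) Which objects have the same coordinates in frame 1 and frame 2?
the yellow pentagon, the yellow square, the purple triangle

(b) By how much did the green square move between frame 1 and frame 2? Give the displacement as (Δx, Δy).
(0.6, -1.4)

The green square was at (2.4, 18.0) in frame 1 and (3.0, 16.6) in frame 2.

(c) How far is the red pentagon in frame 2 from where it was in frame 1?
3.4

The red pentagon moved from (5.8, 10.0) to (2.5, 10.9), a distance of √(3.3² + 0.9²) ≈ 3.4.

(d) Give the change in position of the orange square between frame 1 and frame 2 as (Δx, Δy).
(-0.6, -3.8)

The orange square was at (16.6, 10.1) in frame 1 and (16.0, 6.3) in frame 2.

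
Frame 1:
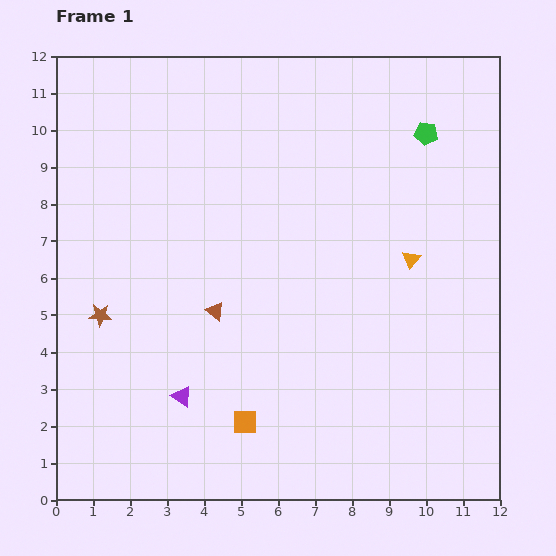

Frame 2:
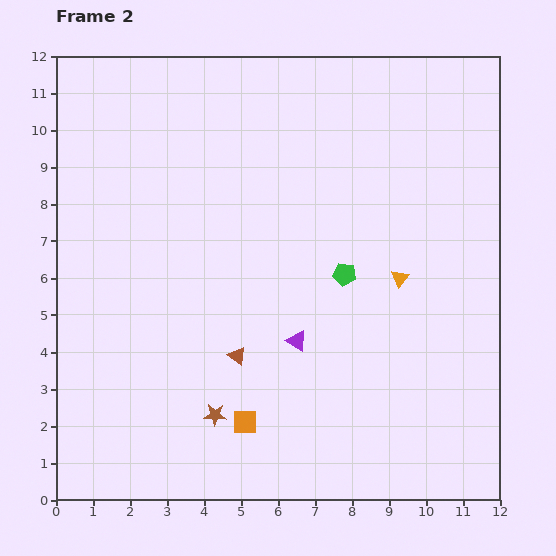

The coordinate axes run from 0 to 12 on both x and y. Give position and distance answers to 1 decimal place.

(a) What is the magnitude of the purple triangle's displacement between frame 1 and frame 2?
3.4

The purple triangle moved from (3.4, 2.8) to (6.5, 4.3), a distance of √(3.1² + 1.5²) ≈ 3.4.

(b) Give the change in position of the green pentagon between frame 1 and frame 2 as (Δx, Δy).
(-2.2, -3.8)

The green pentagon was at (10.0, 9.9) in frame 1 and (7.8, 6.1) in frame 2.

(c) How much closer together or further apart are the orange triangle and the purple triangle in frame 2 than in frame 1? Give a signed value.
-3.9

Distance in frame 1: 7.2. Distance in frame 2: 3.3.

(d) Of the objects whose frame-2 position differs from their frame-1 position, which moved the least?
the orange triangle

(moved 0.6)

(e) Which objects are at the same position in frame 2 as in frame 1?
the orange square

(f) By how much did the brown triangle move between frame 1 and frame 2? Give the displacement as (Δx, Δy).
(0.6, -1.2)

The brown triangle was at (4.3, 5.1) in frame 1 and (4.9, 3.9) in frame 2.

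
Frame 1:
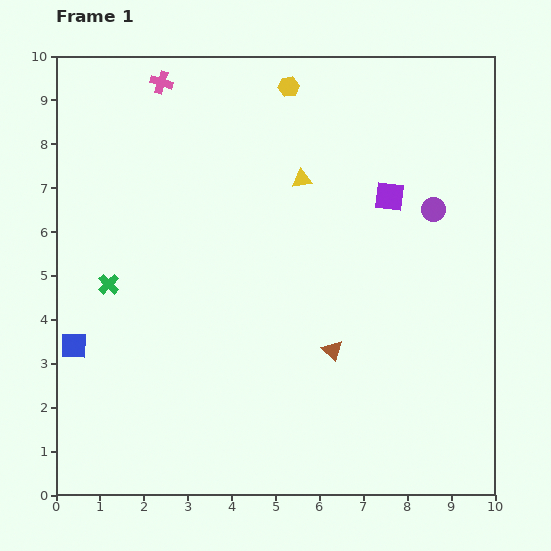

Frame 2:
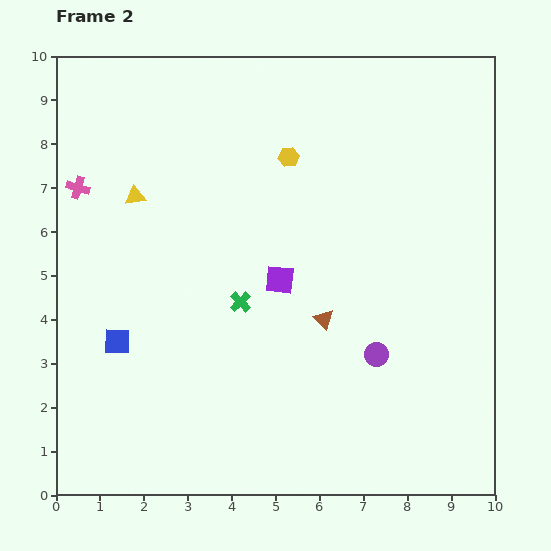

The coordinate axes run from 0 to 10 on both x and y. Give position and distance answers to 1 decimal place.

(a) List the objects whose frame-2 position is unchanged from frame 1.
none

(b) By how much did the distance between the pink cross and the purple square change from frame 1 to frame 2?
-0.7

Distance in frame 1: 5.8. Distance in frame 2: 5.1.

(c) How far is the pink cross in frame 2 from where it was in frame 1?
3.1

The pink cross moved from (2.4, 9.4) to (0.5, 7.0), a distance of √(1.9² + 2.4²) ≈ 3.1.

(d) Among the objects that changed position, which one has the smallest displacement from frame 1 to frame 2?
the brown triangle

(moved 0.7)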